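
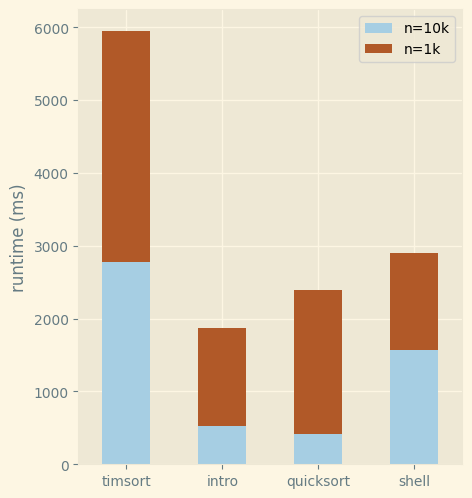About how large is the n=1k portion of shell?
n=1k top ≈ 3000, bottom ≈ 1500; segment ≈ 1500.

≈ 1500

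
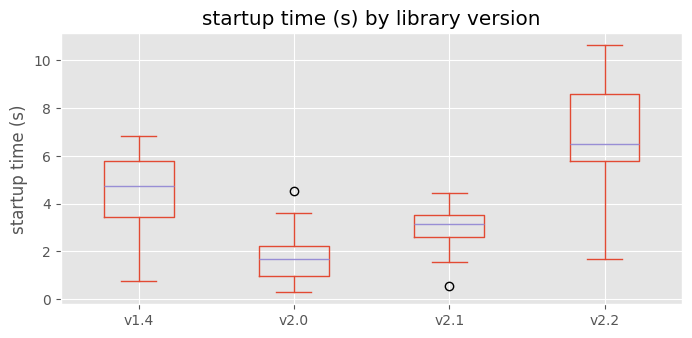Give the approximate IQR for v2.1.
≈ 1.0

Q3 ≈ 3.5, Q1 ≈ 2.5; IQR ≈ 1.0.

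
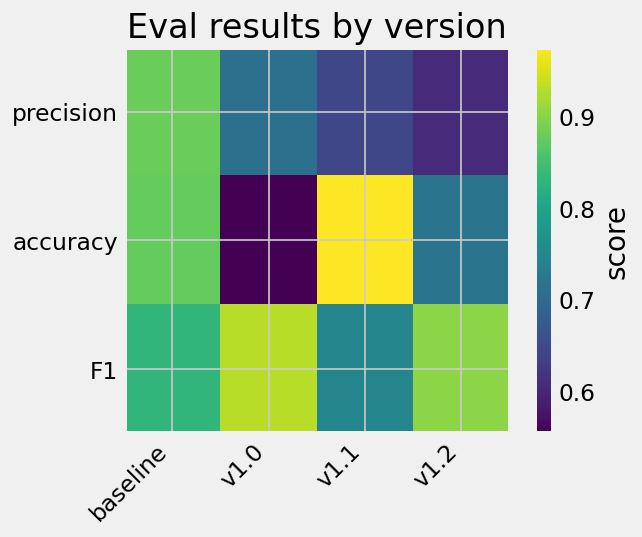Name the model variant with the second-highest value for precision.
Top 3 for precision: baseline ≈ 0.90, v1.0 ≈ 0.70, v1.1 ≈ 0.65.

v1.0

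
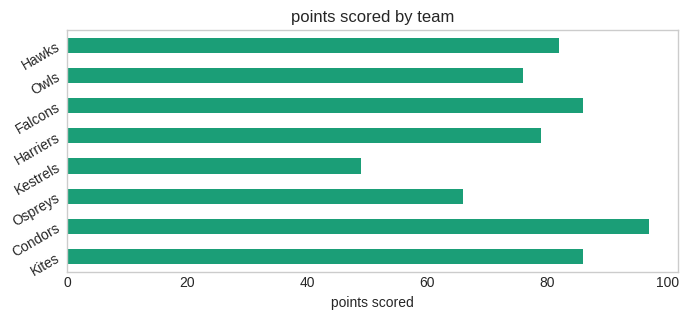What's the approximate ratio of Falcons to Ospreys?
≈ 1.29×

Falcons ≈ 90, Ospreys ≈ 70; 90/70 ≈ 1.29.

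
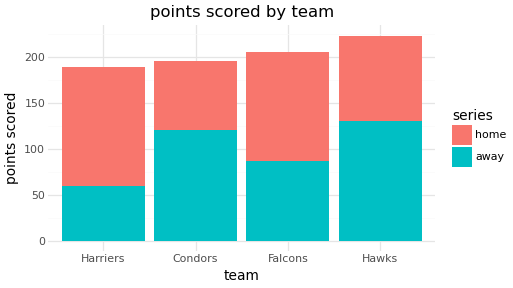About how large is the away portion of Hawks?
≈ 120

away top ≈ 120, bottom ≈ 0; segment ≈ 120.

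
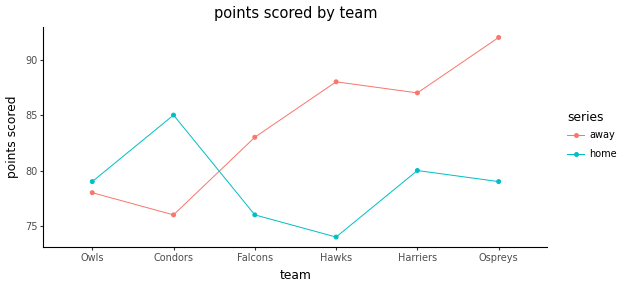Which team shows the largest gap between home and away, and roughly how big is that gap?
Hawks, ≈ 14

Hawks: home ≈ 74, away ≈ 88 → gap ≈ 14. Next-largest (Ospreys) is only ≈ 12.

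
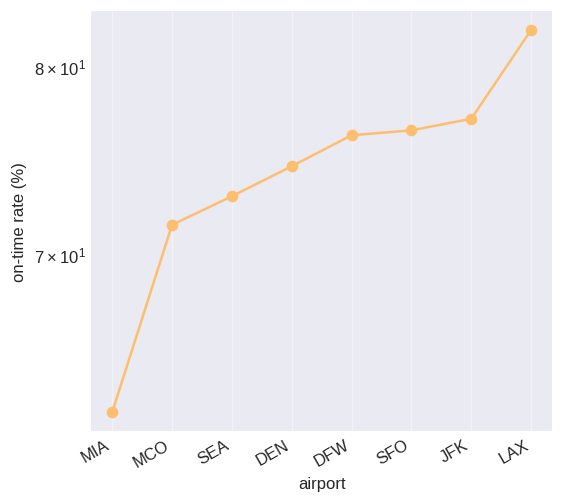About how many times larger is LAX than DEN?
LAX ≈ 82, DEN ≈ 74; 82/74 ≈ 1.11.

≈ 1.11×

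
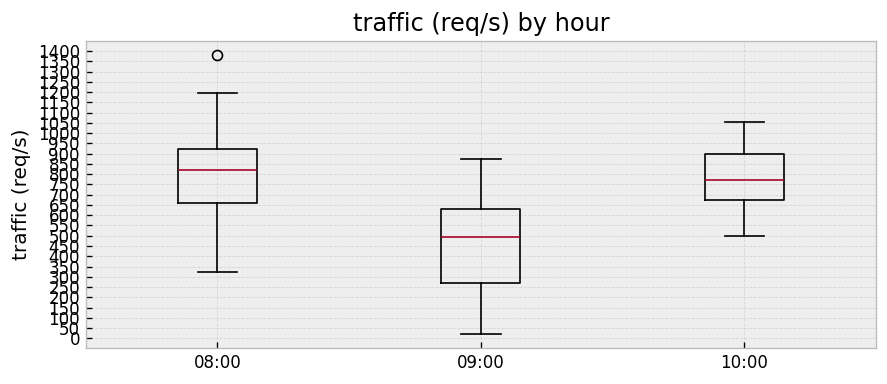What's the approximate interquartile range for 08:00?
Q3 ≈ 900, Q1 ≈ 650; IQR ≈ 250.

≈ 250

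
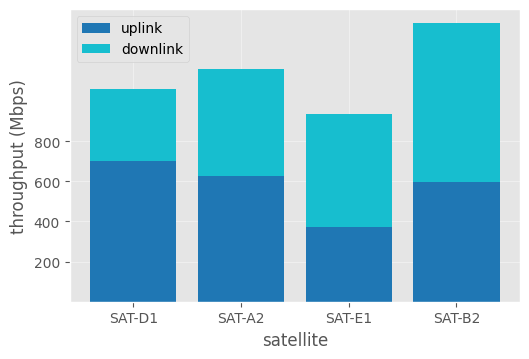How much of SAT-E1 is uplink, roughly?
≈ 400

uplink top ≈ 400, bottom ≈ 0; segment ≈ 400.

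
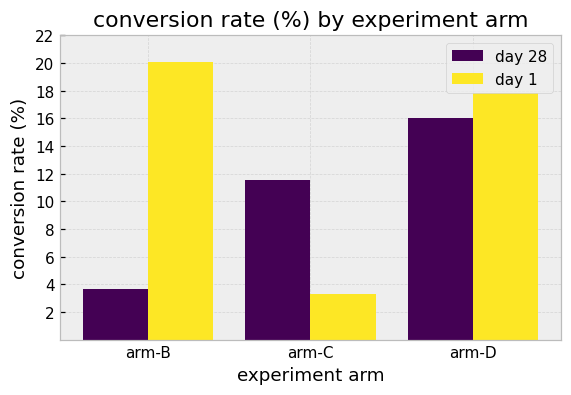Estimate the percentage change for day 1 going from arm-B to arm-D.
≈ -10%

arm-B ≈ 20, arm-D ≈ 18; (18 − 20) / 20 ≈ -10%.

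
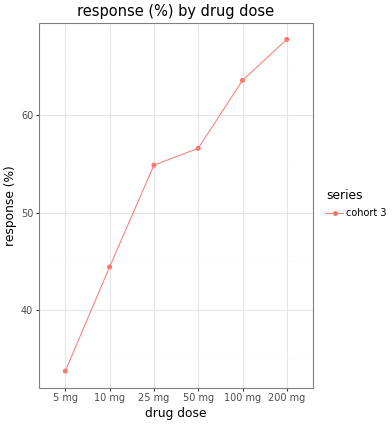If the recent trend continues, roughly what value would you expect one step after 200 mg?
≈ 77.5

Last three: 55, 65, 70 → slope ≈ 7.5/step → next ≈ 77.5.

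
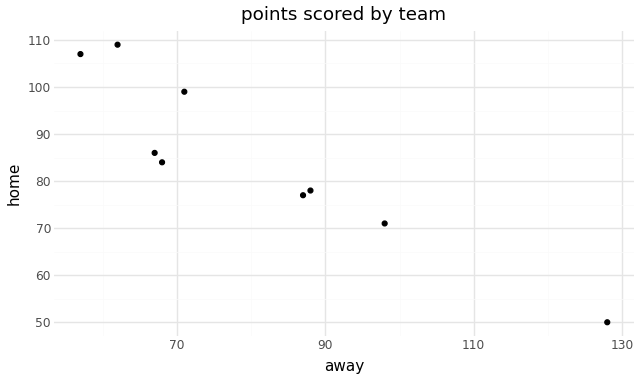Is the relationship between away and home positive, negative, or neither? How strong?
Points are negatively correlated; strong (|r| ≈ 0.9).

negative, strong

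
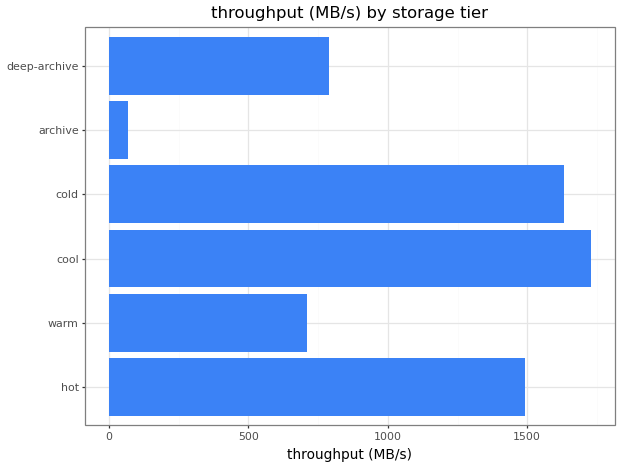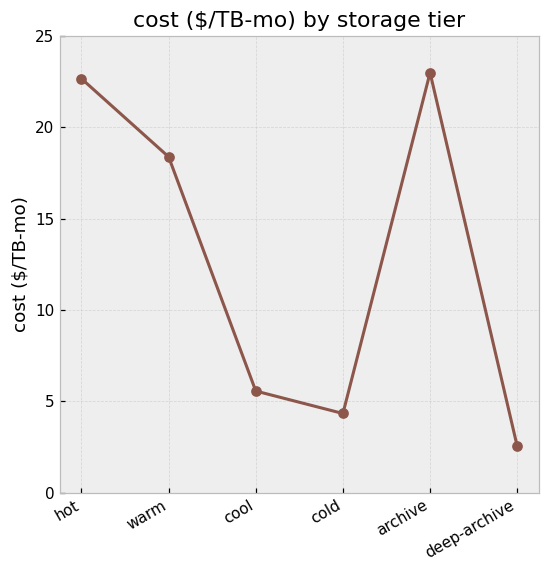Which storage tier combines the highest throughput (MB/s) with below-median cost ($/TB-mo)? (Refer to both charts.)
cool

Chart 2 median cost ($/TB-mo) ≈ 10; below-median storage tiers: cool, cold, deep-archive. Among those, cool has the highest throughput (MB/s) (≈ 1800).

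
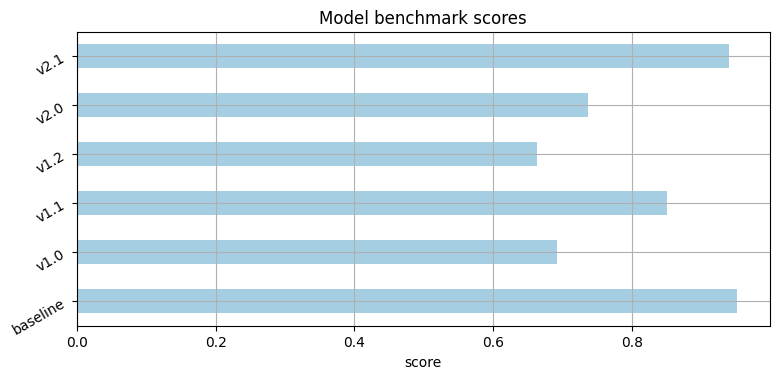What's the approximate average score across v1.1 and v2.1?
≈ 0.9

(0.9 + 0.9) / 2 ≈ 0.9.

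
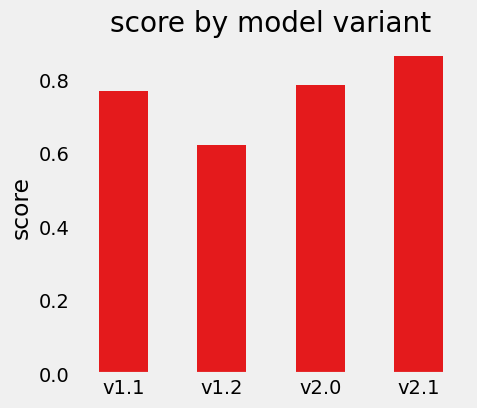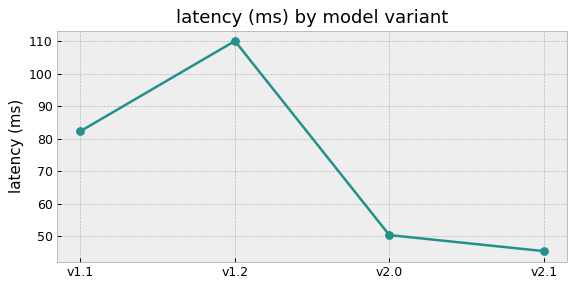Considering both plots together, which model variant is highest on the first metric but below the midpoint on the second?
v2.1

Chart 2 median latency (ms) ≈ 60; below-median model variants: v2.0, v2.1. Among those, v2.1 has the highest score (≈ 0.9).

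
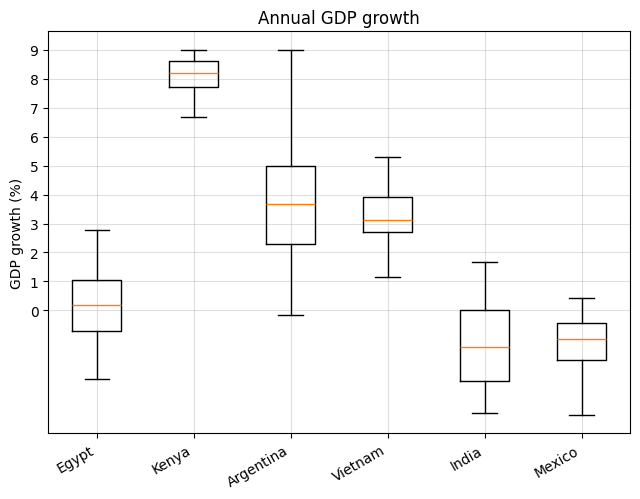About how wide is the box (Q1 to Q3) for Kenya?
≈ 1

Q3 ≈ 9, Q1 ≈ 8; IQR ≈ 1.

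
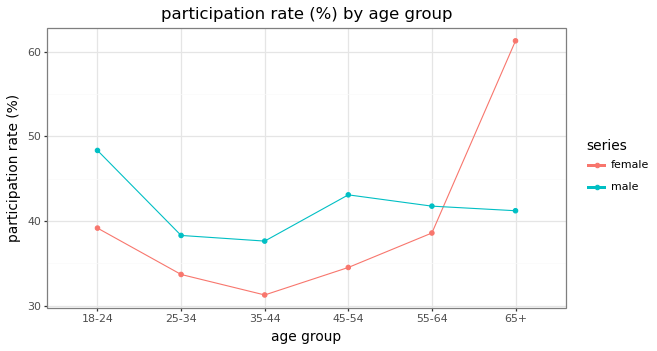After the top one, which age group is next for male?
45-54

Top 3 for male: 18-24 ≈ 50, 45-54 ≈ 45, 55-64 ≈ 40.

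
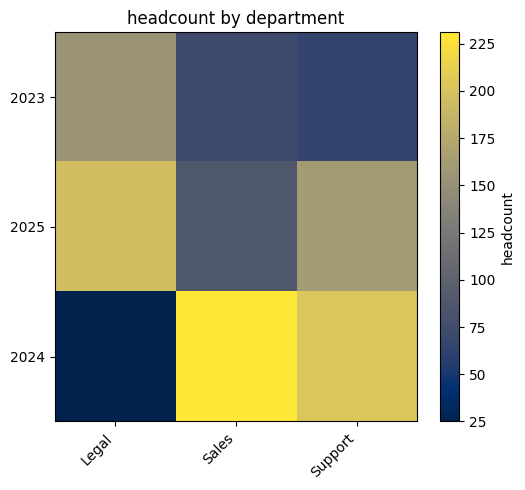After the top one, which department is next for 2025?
Top 3 for 2025: Legal ≈ 200, Support ≈ 160, Sales ≈ 80.

Support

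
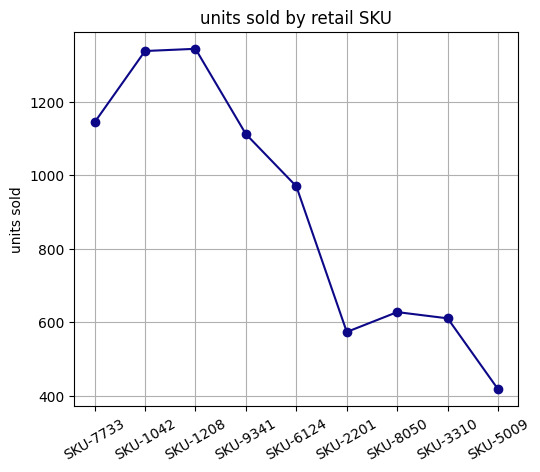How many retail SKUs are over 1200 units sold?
2

Above 1200: SKU-1042, SKU-1208.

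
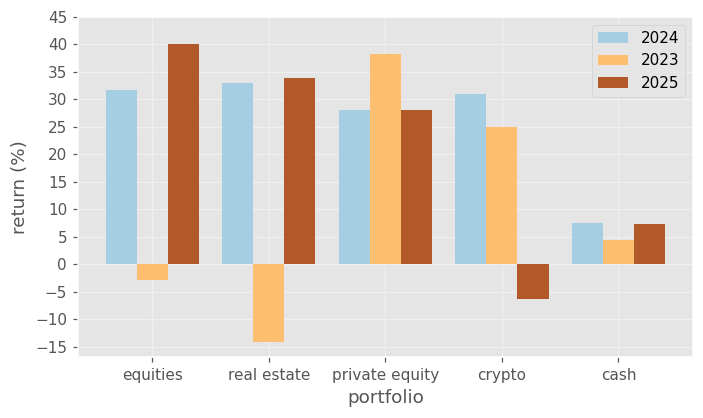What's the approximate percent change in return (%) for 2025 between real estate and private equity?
real estate ≈ 35, private equity ≈ 30; (30 − 35) / 35 ≈ -14.3%.

≈ -14.3%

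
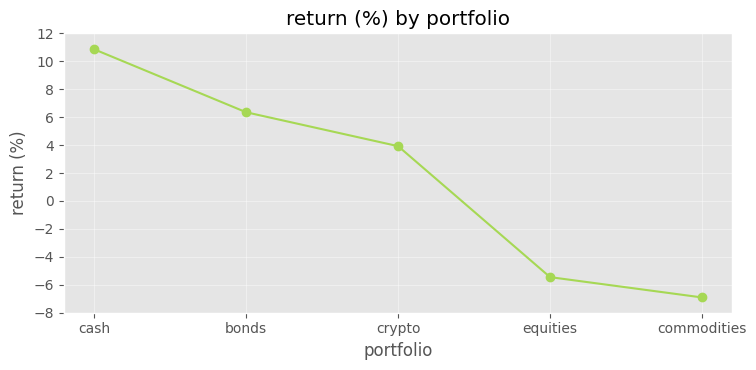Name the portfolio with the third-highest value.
Top 4: cash ≈ 10, bonds ≈ 6, crypto ≈ 4, equities ≈ -6.

crypto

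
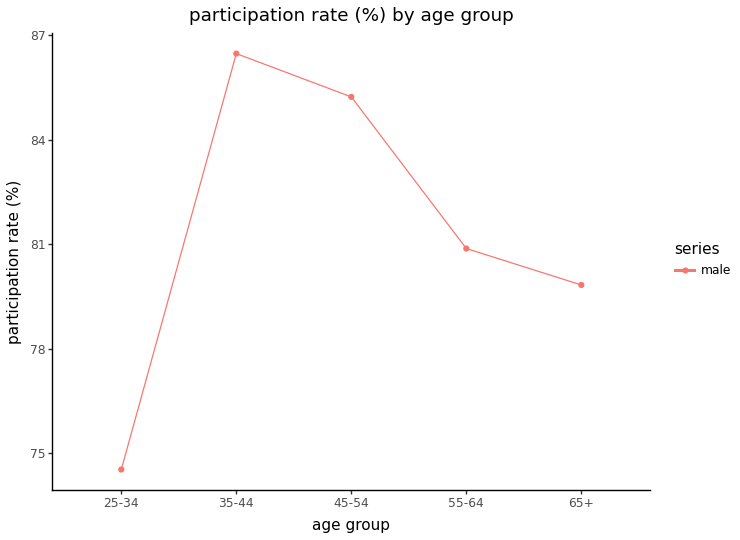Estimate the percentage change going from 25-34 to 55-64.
25-34 ≈ 75, 55-64 ≈ 81; (81 − 75) / 75 ≈ +8%.

≈ +8%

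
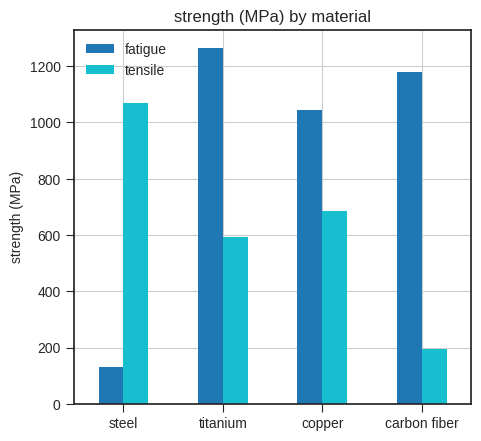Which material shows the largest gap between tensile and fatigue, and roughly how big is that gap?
carbon fiber, ≈ 1000 MPa

carbon fiber: tensile ≈ 200, fatigue ≈ 1200 → gap ≈ 1000. Next-largest (steel) is only ≈ 800.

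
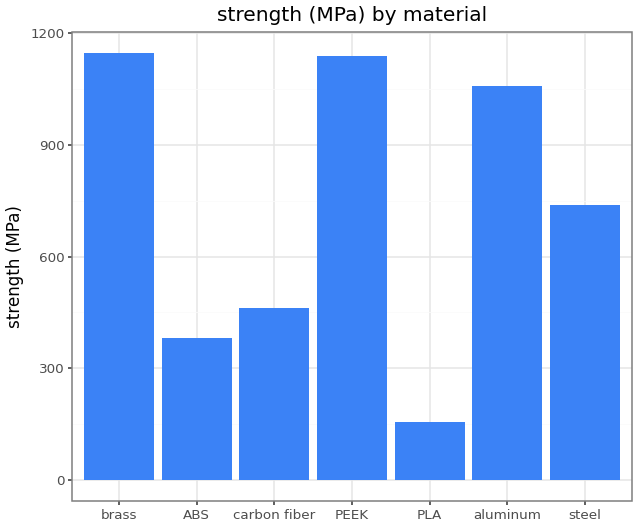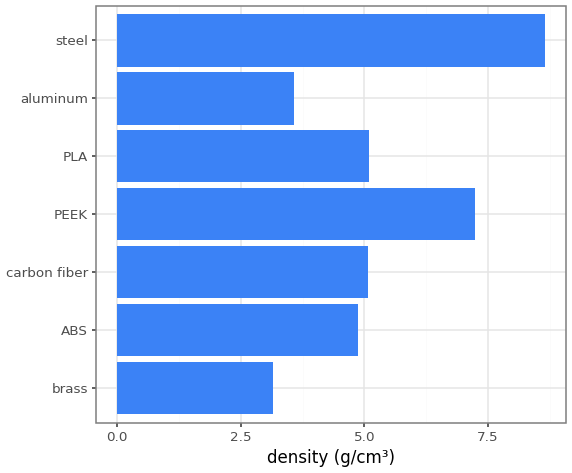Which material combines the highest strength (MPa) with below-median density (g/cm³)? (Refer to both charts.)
Chart 2 median density (g/cm³) ≈ 5; below-median materials: brass, ABS, aluminum. Among those, brass has the highest strength (MPa) (≈ 1200).

brass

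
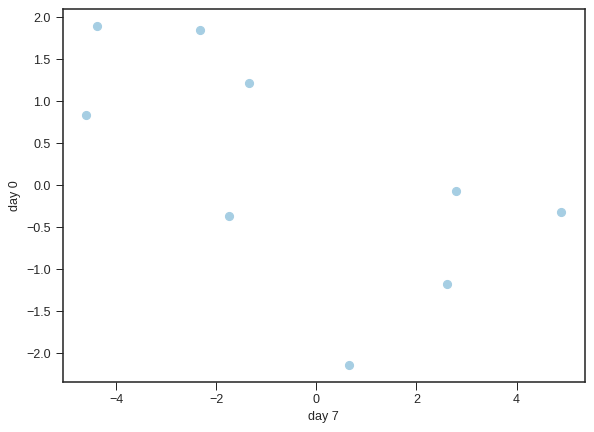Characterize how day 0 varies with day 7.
Points are negatively correlated; moderate (|r| ≈ 0.6).

negative, moderate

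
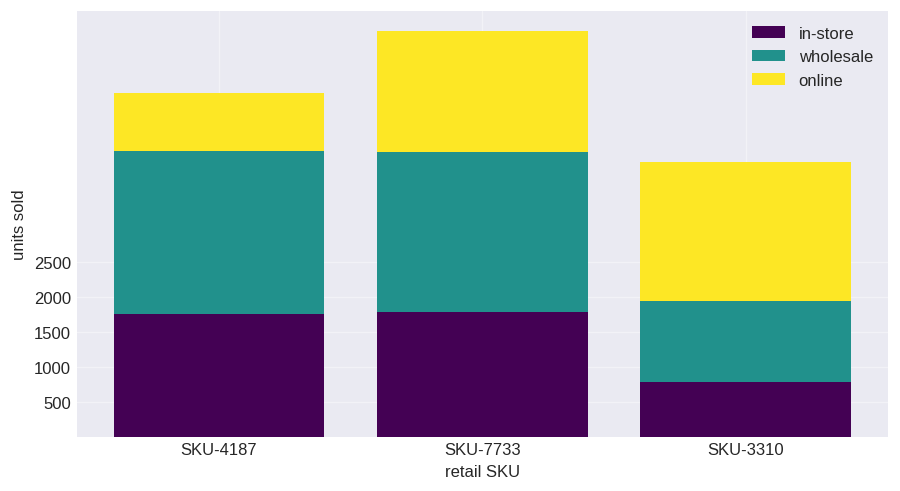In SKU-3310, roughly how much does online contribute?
online top ≈ 4000, bottom ≈ 2000; segment ≈ 2000.

≈ 2000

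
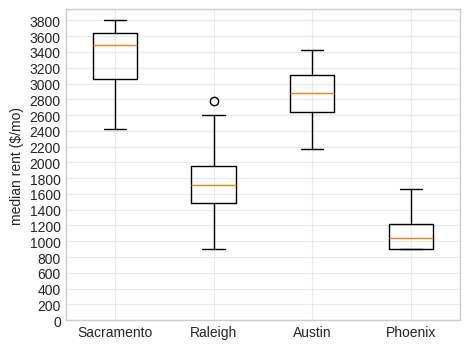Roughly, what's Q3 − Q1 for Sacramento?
Q3 ≈ 3600, Q1 ≈ 3000; IQR ≈ 600.

≈ 600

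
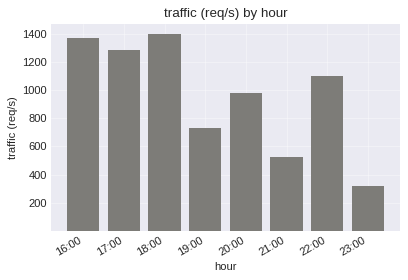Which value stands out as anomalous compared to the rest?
23:00 ≈ 400; the rest sit between ≈ 600 and ≈ 1400.

23:00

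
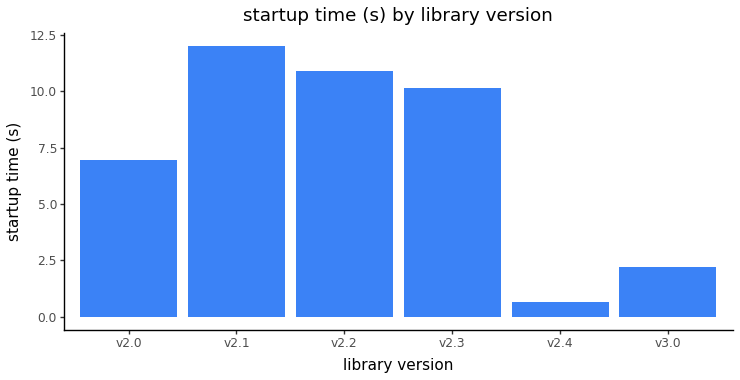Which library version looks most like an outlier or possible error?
v2.4

v2.4 ≈ 1; the rest sit between ≈ 2 and ≈ 12.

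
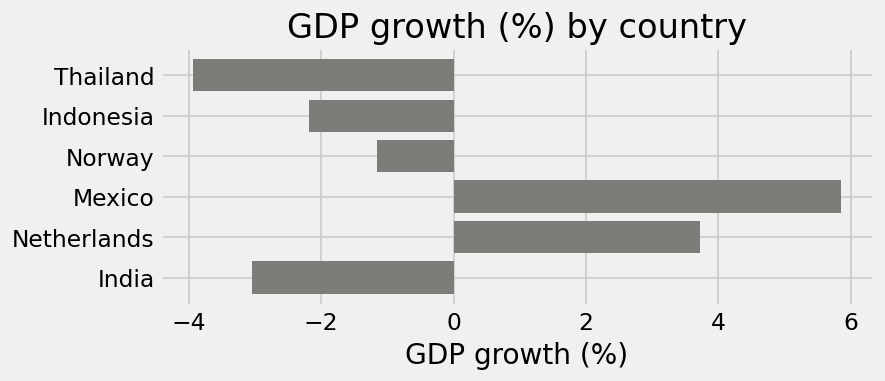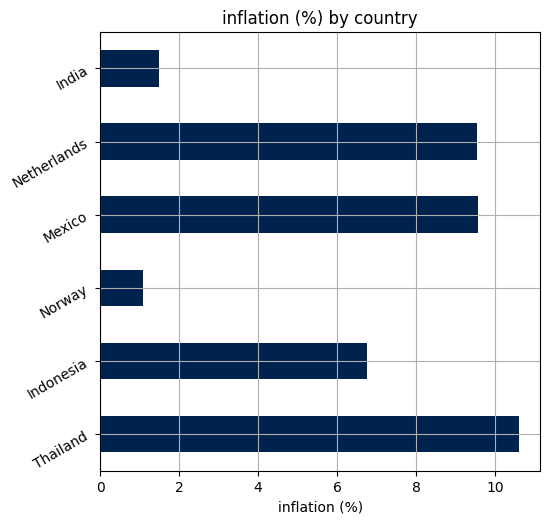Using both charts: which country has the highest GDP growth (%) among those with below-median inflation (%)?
Norway

Chart 2 median inflation (%) ≈ 8; below-median countries: Indonesia, Norway, India. Among those, Norway has the highest GDP growth (%) (≈ -1).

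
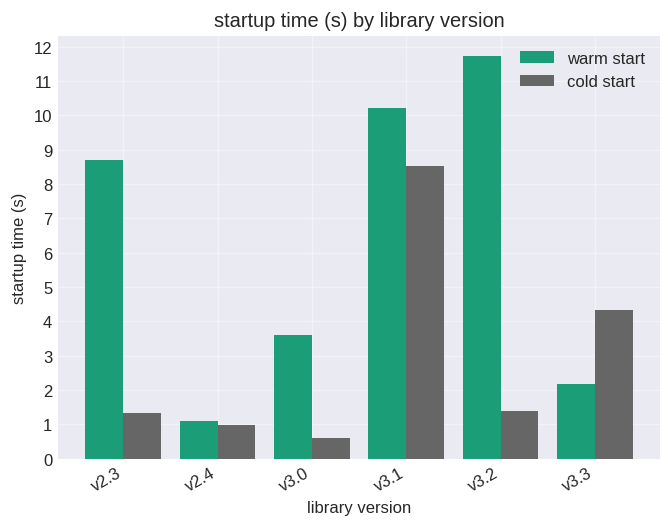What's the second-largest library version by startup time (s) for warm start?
Top 3 for warm start: v3.2 ≈ 12, v3.1 ≈ 10, v2.3 ≈ 9.

v3.1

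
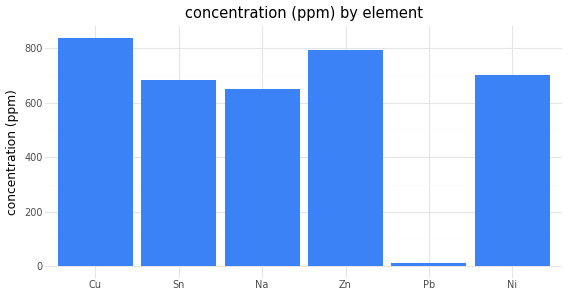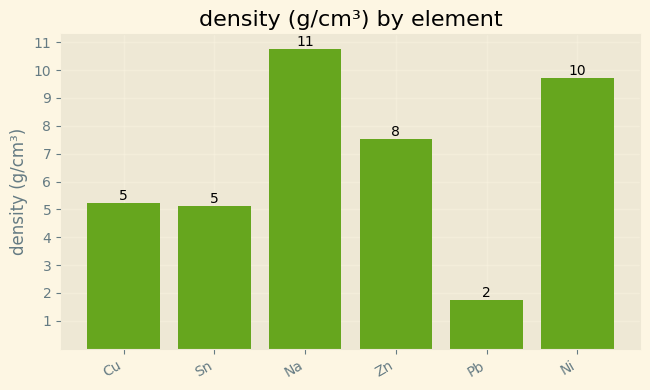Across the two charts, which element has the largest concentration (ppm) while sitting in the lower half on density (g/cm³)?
Chart 2 median density (g/cm³) ≈ 6; below-median elements: Cu, Sn, Pb. Among those, Cu has the highest concentration (ppm) (≈ 800).

Cu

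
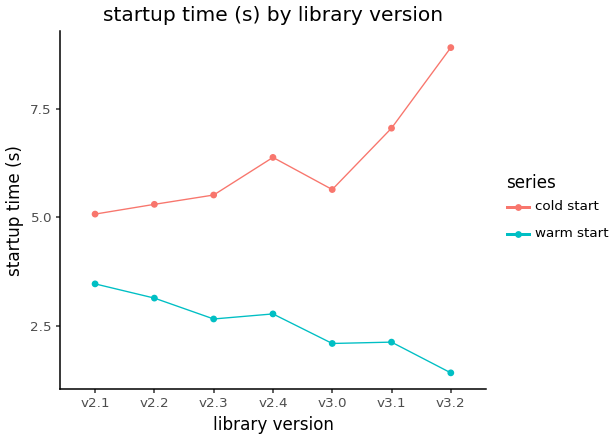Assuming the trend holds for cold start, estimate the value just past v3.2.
Last three: 6, 7, 9 → slope ≈ 1.5/step → next ≈ 10.5.

≈ 10.5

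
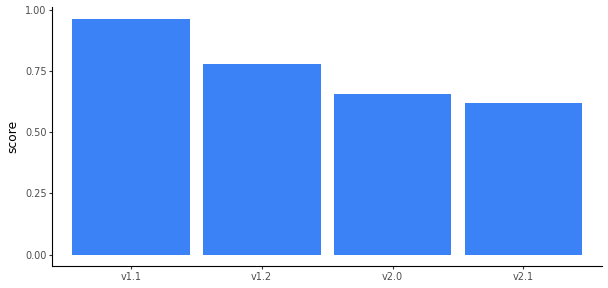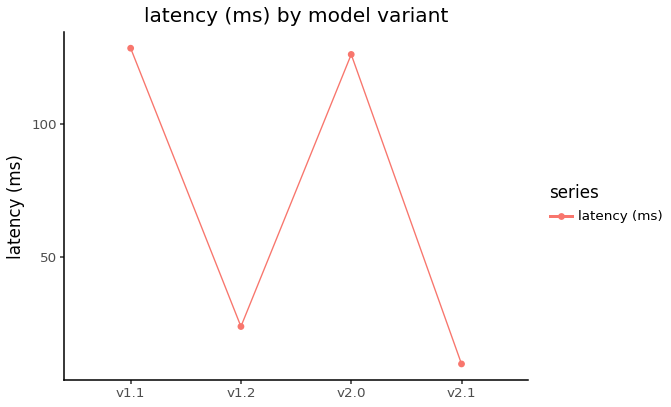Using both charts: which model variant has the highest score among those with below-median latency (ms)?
v1.2

Chart 2 median latency (ms) ≈ 80; below-median model variants: v1.2, v2.1. Among those, v1.2 has the highest score (≈ 0.8).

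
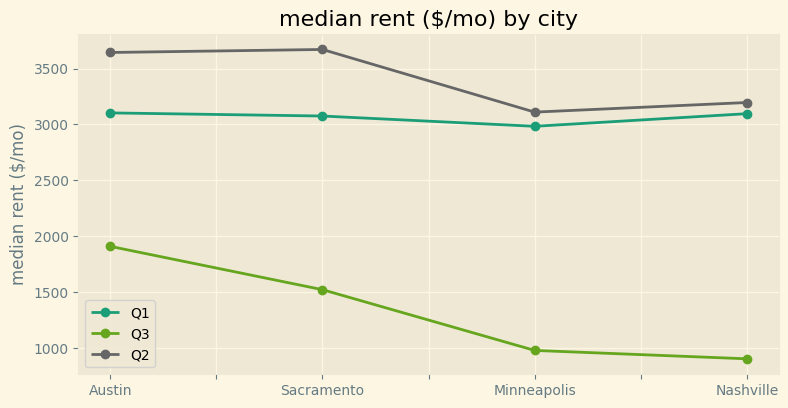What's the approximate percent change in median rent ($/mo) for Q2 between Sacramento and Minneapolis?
≈ -14.3%

Sacramento ≈ 3500, Minneapolis ≈ 3000; (3000 − 3500) / 3500 ≈ -14.3%.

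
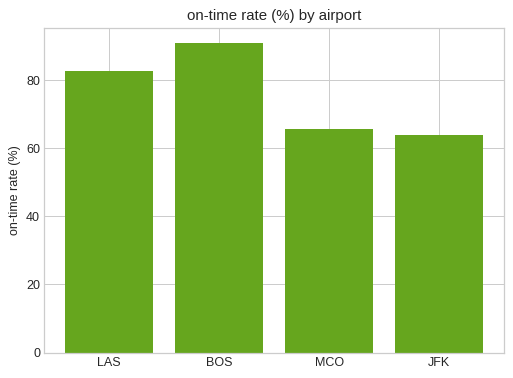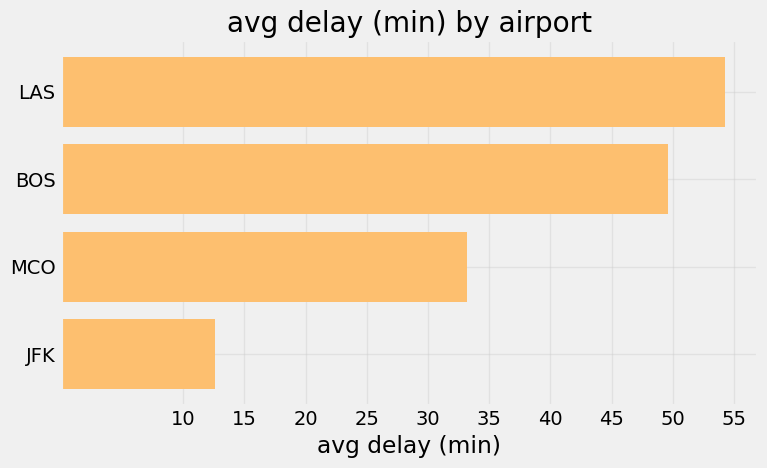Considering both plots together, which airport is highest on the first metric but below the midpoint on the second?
Chart 2 median avg delay (min) ≈ 40; below-median airports: MCO, JFK. Among those, MCO has the highest on-time rate (%) (≈ 70).

MCO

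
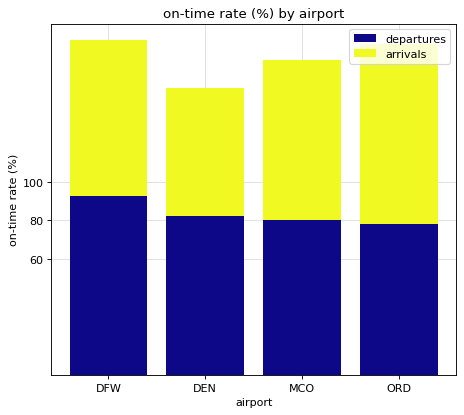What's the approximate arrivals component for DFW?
arrivals top ≈ 180, bottom ≈ 100; segment ≈ 80.

≈ 80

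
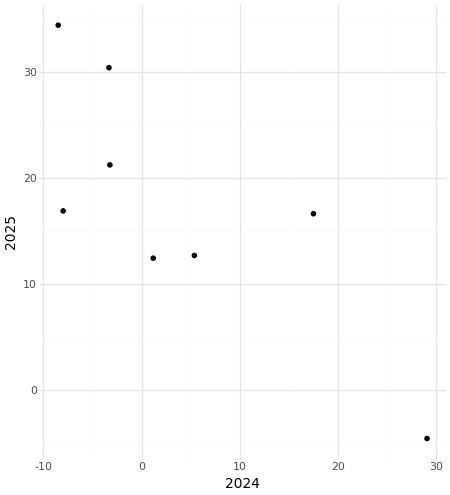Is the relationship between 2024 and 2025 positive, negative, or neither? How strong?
Points are negatively correlated; strong (|r| ≈ 0.8).

negative, strong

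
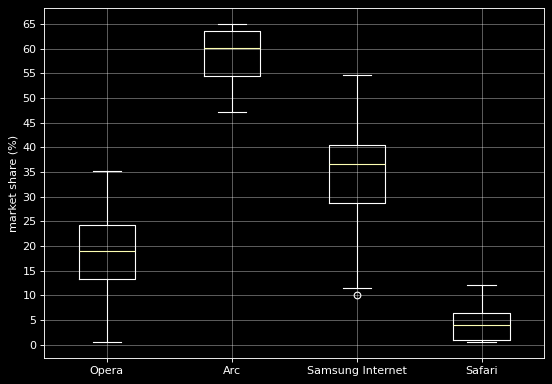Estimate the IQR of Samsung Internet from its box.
≈ 10

Q3 ≈ 40, Q1 ≈ 30; IQR ≈ 10.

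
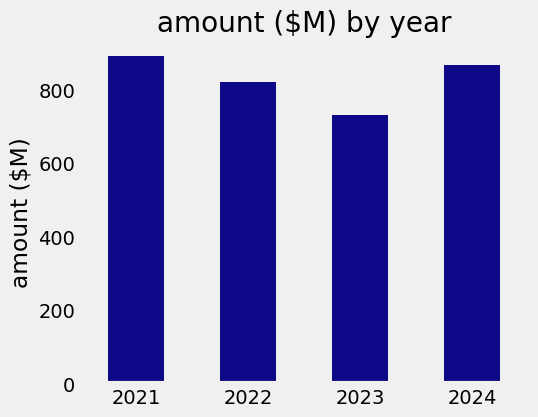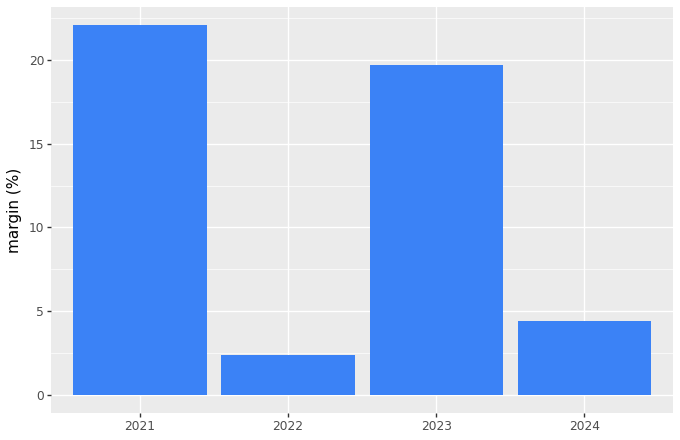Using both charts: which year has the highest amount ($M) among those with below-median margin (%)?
Chart 2 median margin (%) ≈ 10; below-median years: 2022, 2024. Among those, 2024 has the highest amount ($M) (≈ 900).

2024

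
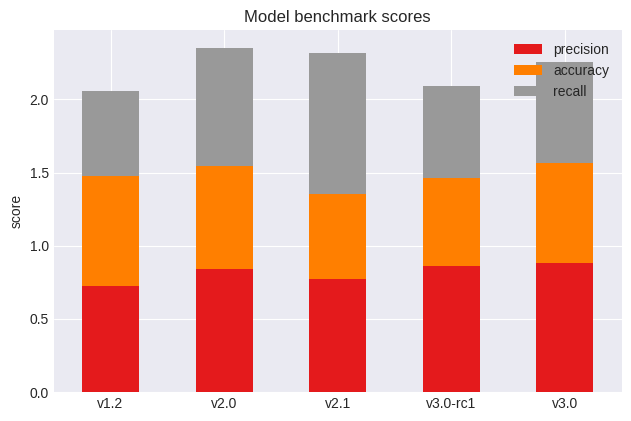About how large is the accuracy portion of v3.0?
≈ 0.8

accuracy top ≈ 1.6, bottom ≈ 0.8; segment ≈ 0.8.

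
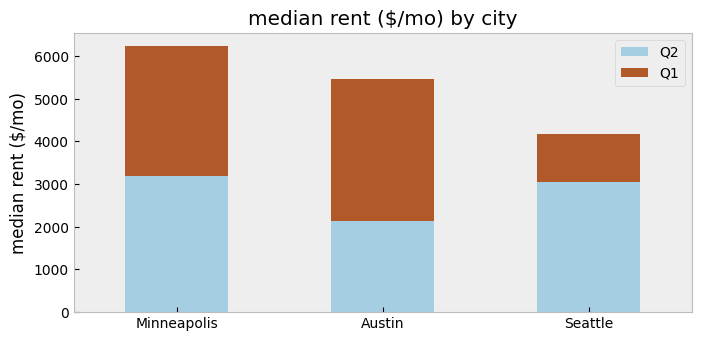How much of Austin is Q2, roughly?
≈ 2000

Q2 top ≈ 2000, bottom ≈ 0; segment ≈ 2000.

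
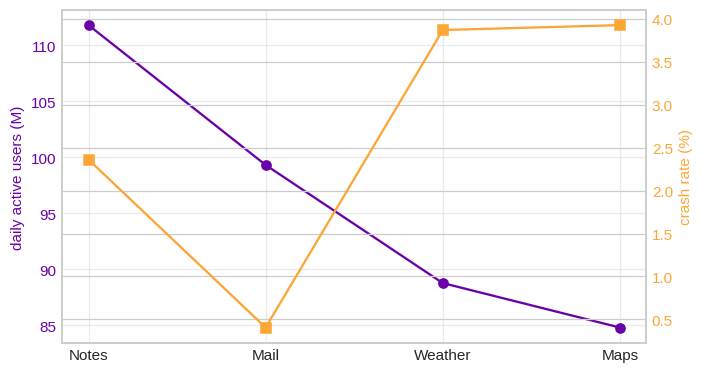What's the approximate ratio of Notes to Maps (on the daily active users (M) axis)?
≈ 1.29×

Notes ≈ 110, Maps ≈ 85; 110/85 ≈ 1.29.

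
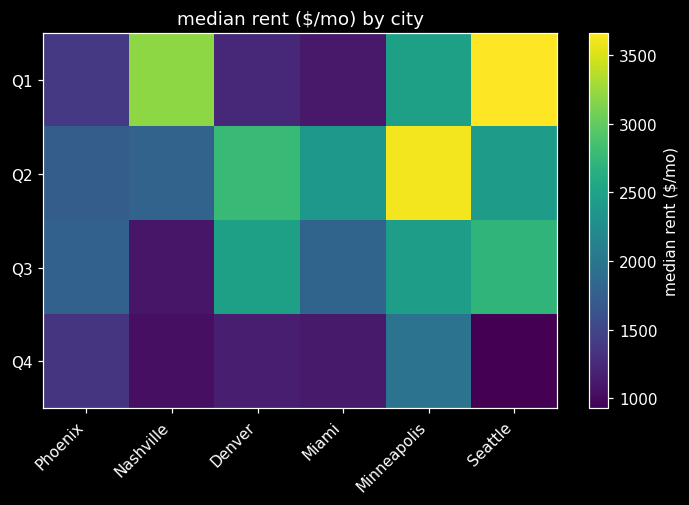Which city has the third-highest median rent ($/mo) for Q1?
Minneapolis

Top 4 for Q1: Seattle ≈ 3500, Nashville ≈ 3000, Minneapolis ≈ 2500, Phoenix ≈ 1500.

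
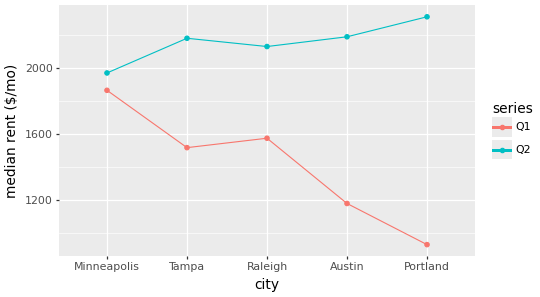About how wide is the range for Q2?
≈ 400

Max Portland ≈ 2400, min Minneapolis ≈ 2000; range ≈ 400.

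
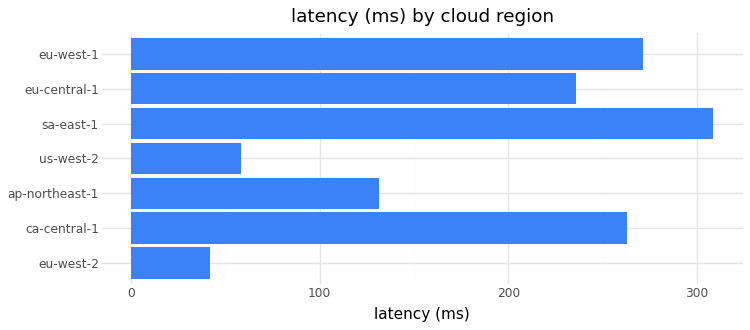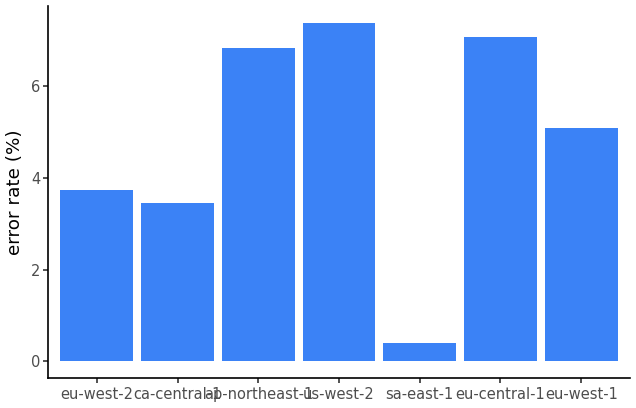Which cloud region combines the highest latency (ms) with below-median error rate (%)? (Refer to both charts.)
sa-east-1

Chart 2 median error rate (%) ≈ 5; below-median cloud regions: eu-west-2, ca-central-1, sa-east-1. Among those, sa-east-1 has the highest latency (ms) (≈ 300).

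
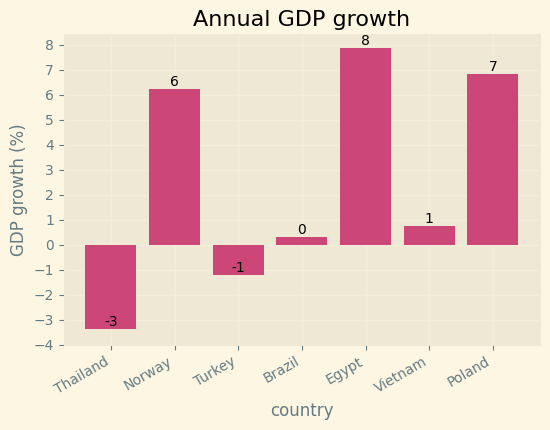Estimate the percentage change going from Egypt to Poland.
≈ -12.5%

Egypt ≈ 8, Poland ≈ 7; (7 − 8) / 8 ≈ -12.5%.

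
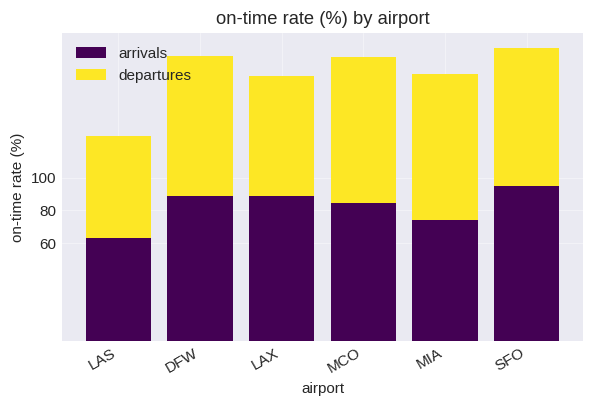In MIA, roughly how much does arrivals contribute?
arrivals top ≈ 80, bottom ≈ 0; segment ≈ 80.

≈ 80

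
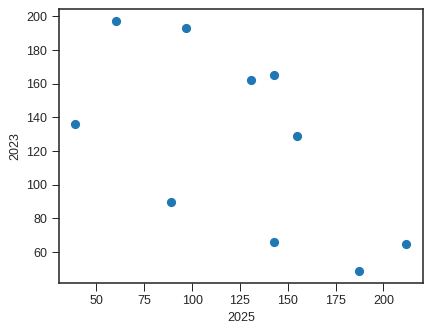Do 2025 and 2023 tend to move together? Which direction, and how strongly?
negative, moderate

Points are negatively correlated; moderate (|r| ≈ 0.6).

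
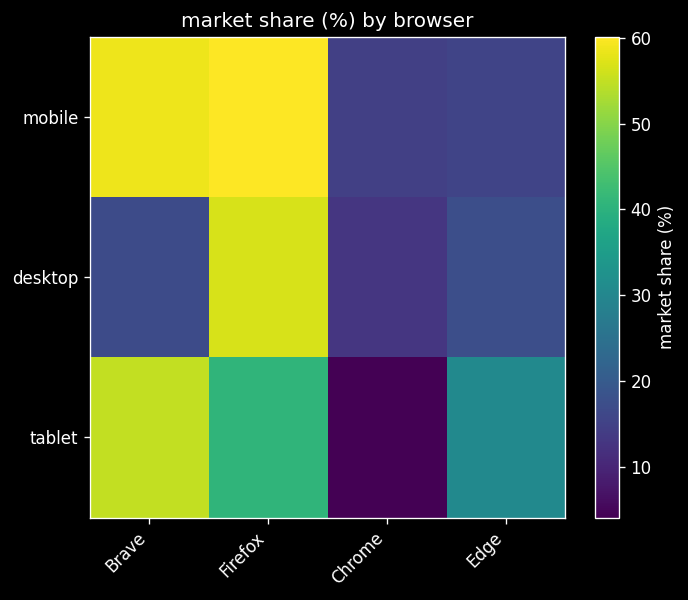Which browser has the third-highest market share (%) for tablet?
Top 4 for tablet: Brave ≈ 55, Firefox ≈ 40, Edge ≈ 30, Chrome ≈ 5.

Edge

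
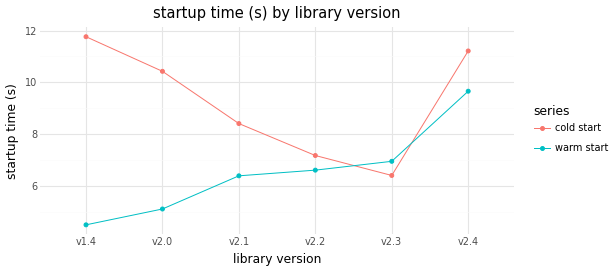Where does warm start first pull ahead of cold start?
v2.2: warm start ≈ 7 vs cold start ≈ 7 (not yet); v2.3: warm start ≈ 7 vs cold start ≈ 6 (first crossover).

v2.3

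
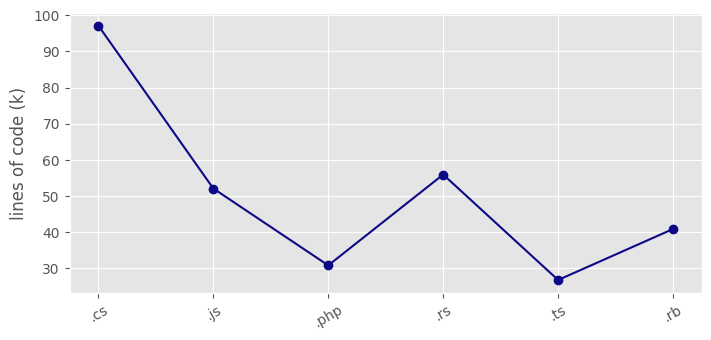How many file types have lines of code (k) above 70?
Above 70: .cs.

1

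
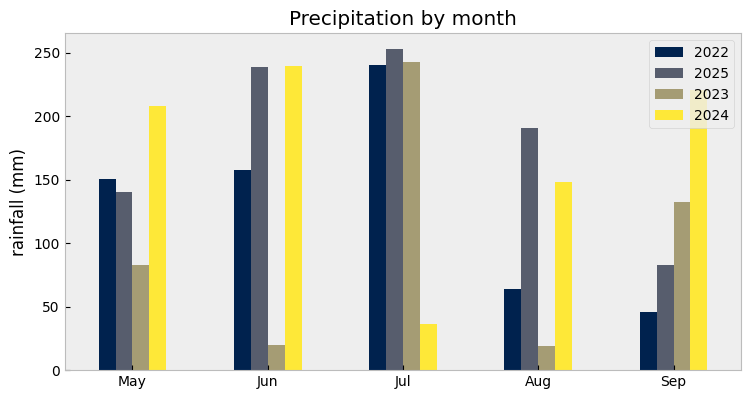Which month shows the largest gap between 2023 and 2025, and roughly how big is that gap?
Jun, ≈ 225 mm

Jun: 2023 ≈ 25, 2025 ≈ 250 → gap ≈ 225. Next-largest (Aug) is only ≈ 175.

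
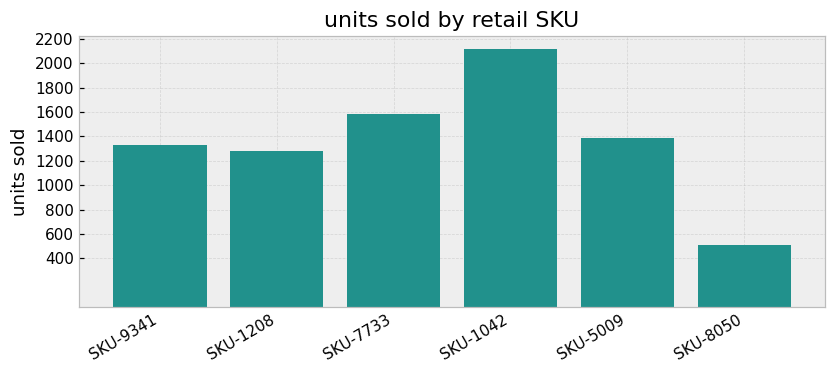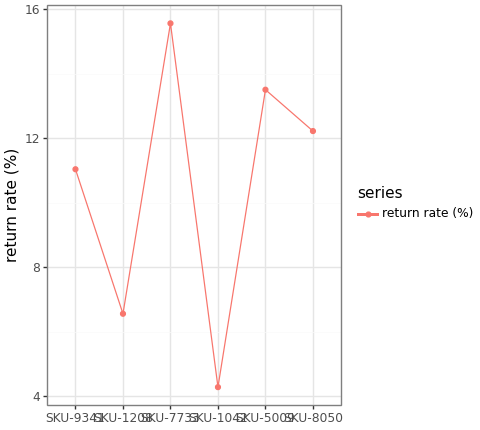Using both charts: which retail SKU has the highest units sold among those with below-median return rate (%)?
Chart 2 median return rate (%) ≈ 12; below-median retail SKUs: SKU-9341, SKU-1208, SKU-1042. Among those, SKU-1042 has the highest units sold (≈ 2200).

SKU-1042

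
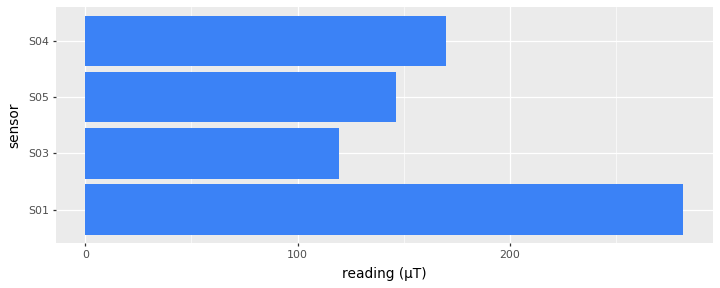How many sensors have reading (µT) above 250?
1

Above 250: S01.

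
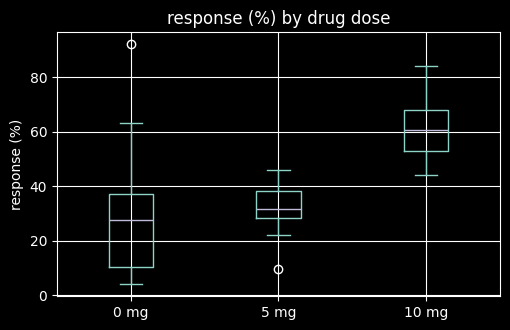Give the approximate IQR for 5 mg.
≈ 10

Q3 ≈ 40, Q1 ≈ 30; IQR ≈ 10.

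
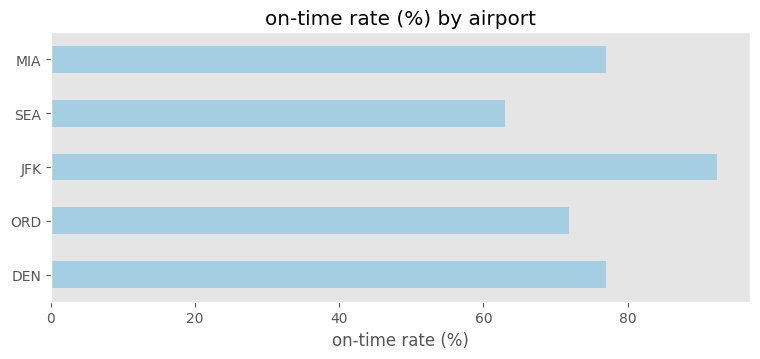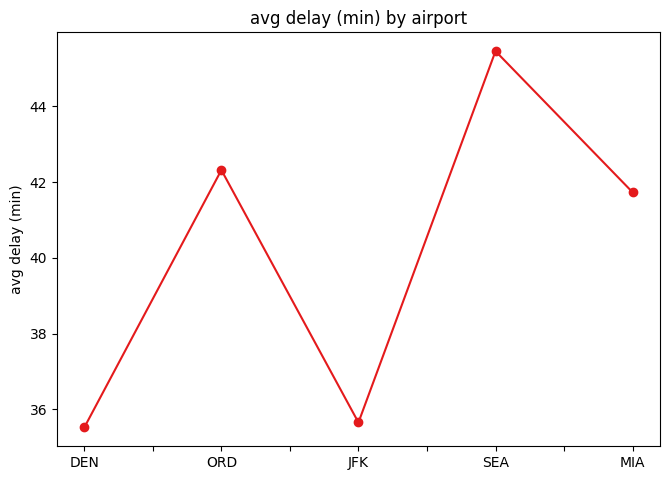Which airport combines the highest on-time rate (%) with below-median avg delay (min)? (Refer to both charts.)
JFK

Chart 2 median avg delay (min) ≈ 40; below-median airports: DEN, JFK. Among those, JFK has the highest on-time rate (%) (≈ 90).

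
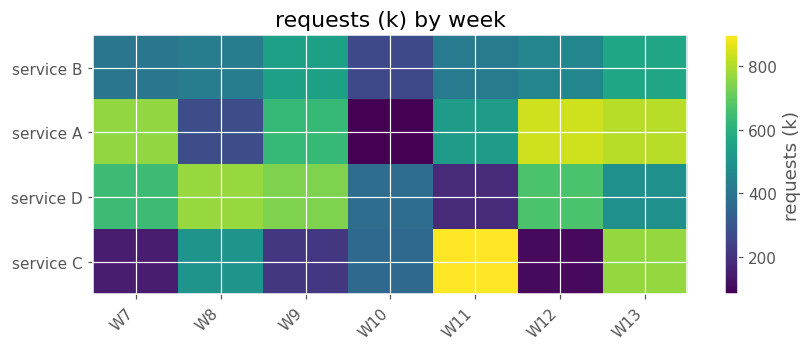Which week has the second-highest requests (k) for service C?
W13

Top 3 for service C: W11 ≈ 900, W13 ≈ 800, W8 ≈ 500.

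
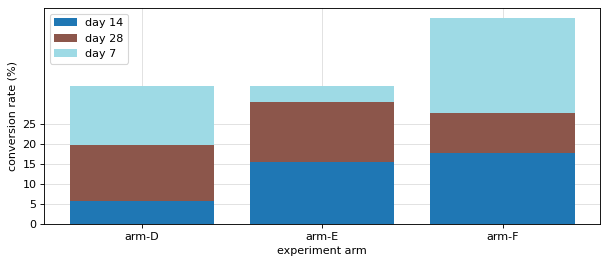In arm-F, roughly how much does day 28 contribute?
≈ 10

day 28 top ≈ 30, bottom ≈ 20; segment ≈ 10.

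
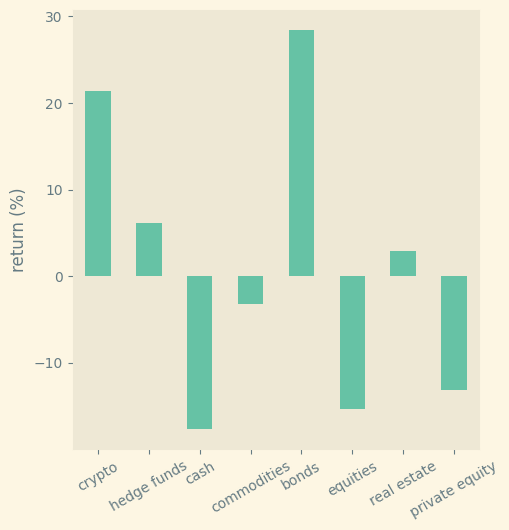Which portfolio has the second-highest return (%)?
Top 3: bonds ≈ 30, crypto ≈ 20, hedge funds ≈ 5.

crypto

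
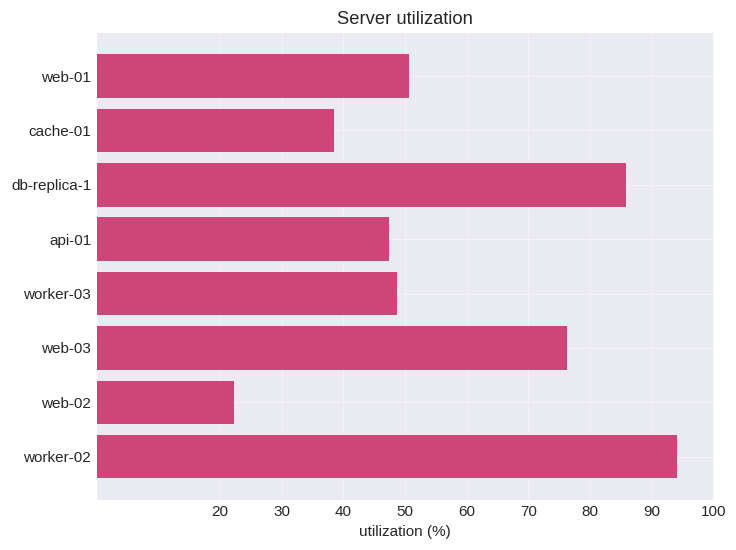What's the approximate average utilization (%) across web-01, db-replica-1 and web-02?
(50 + 90 + 20) / 3 ≈ 53.

≈ 53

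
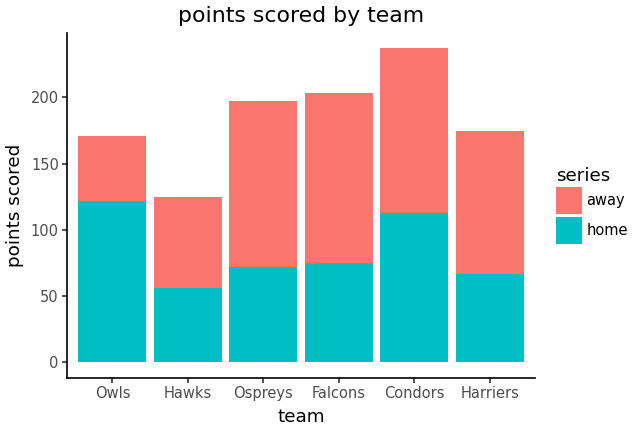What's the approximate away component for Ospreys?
away top ≈ 200, bottom ≈ 80; segment ≈ 120.

≈ 120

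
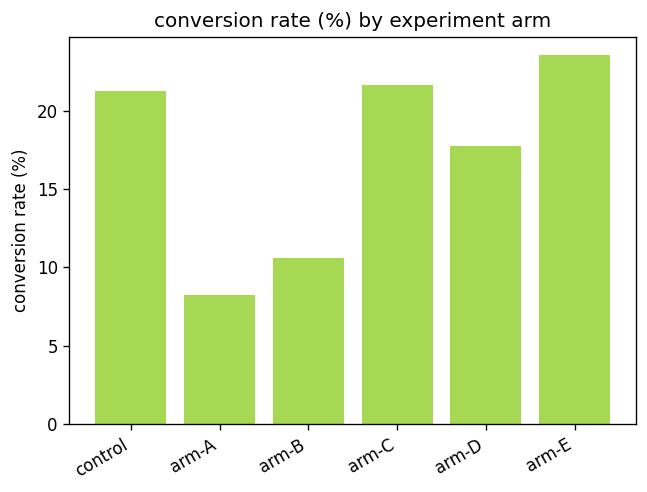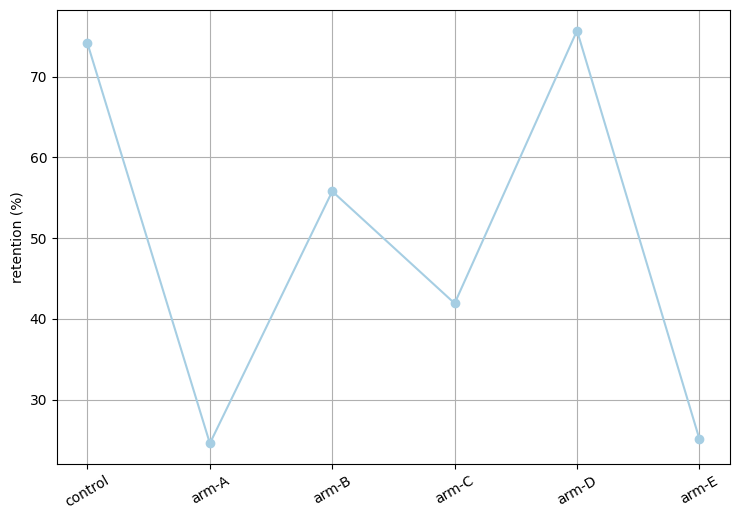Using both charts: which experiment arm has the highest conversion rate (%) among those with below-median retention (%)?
Chart 2 median retention (%) ≈ 50; below-median experiment arms: arm-A, arm-C, arm-E. Among those, arm-E has the highest conversion rate (%) (≈ 25).

arm-E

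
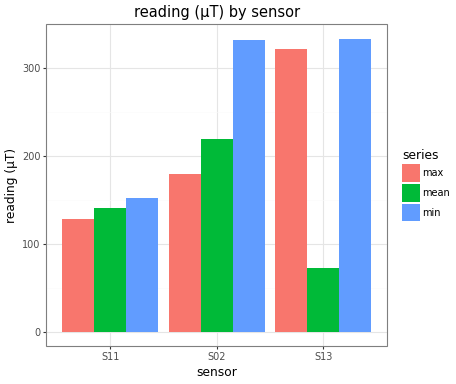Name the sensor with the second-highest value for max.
Top 3 for max: S13 ≈ 300, S02 ≈ 200, S11 ≈ 150.

S02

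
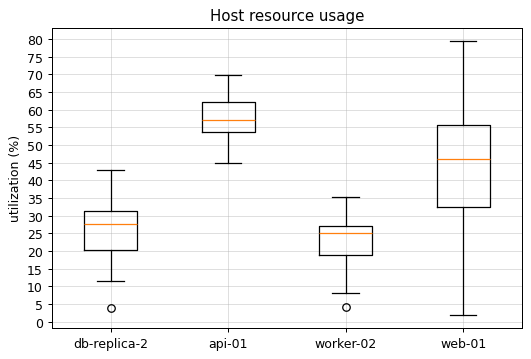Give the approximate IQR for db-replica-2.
≈ 10

Q3 ≈ 30, Q1 ≈ 20; IQR ≈ 10.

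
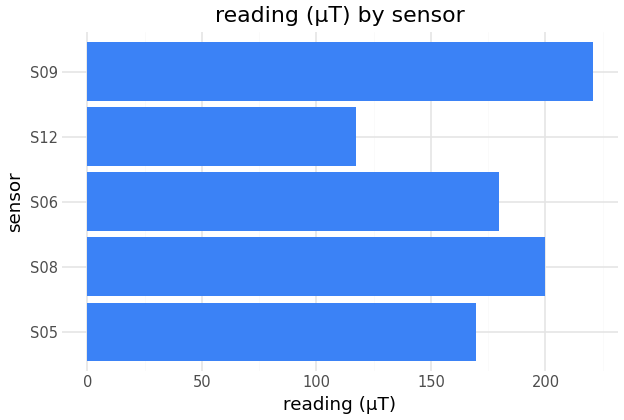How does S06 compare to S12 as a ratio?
≈ 1.5×

S06 ≈ 180, S12 ≈ 120; 180/120 ≈ 1.5.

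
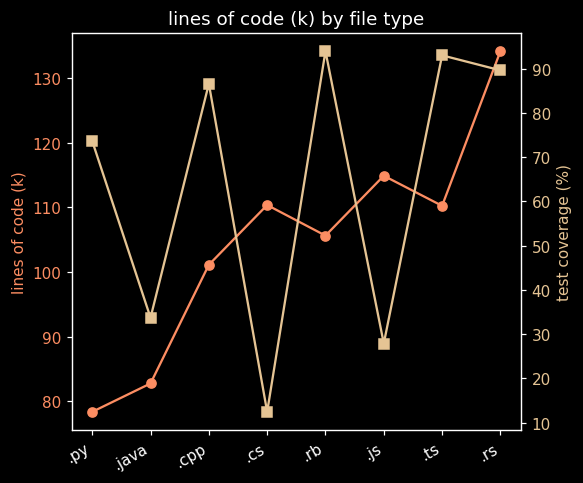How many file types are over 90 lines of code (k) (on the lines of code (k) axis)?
Above 90: .cpp, .cs, .rb, .js, .ts, .rs.

6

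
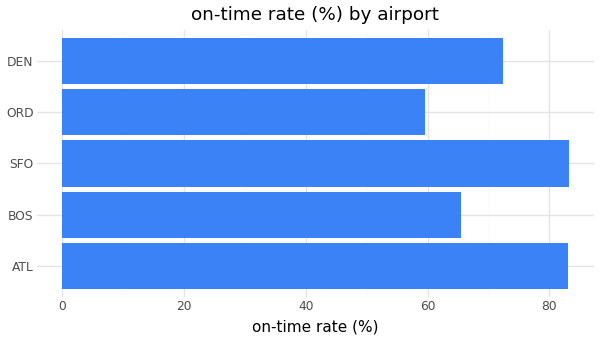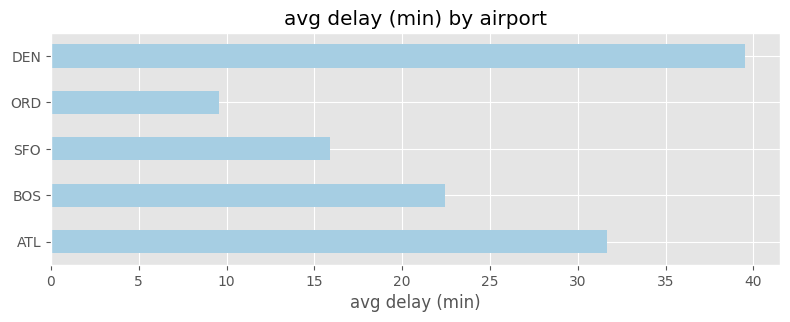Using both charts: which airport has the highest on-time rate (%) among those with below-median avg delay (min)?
SFO

Chart 2 median avg delay (min) ≈ 20; below-median airports: SFO, ORD. Among those, SFO has the highest on-time rate (%) (≈ 80).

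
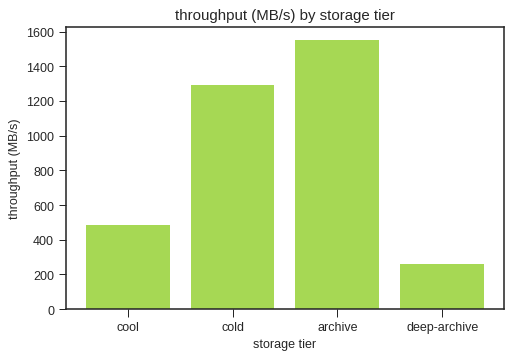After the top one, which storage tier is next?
Top 3: archive ≈ 1600, cold ≈ 1200, cool ≈ 400.

cold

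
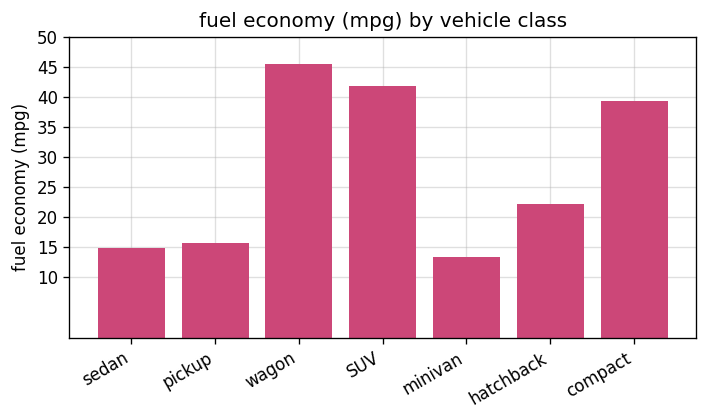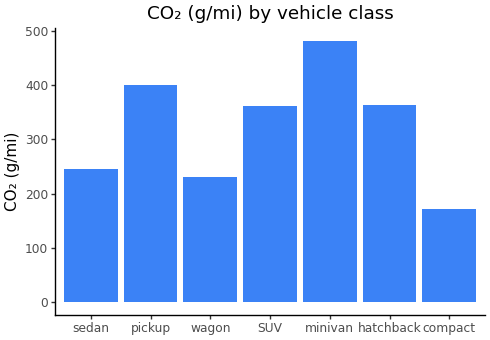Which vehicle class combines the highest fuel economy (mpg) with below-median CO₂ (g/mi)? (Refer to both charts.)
wagon

Chart 2 median CO₂ (g/mi) ≈ 350; below-median vehicle classes: sedan, wagon, compact. Among those, wagon has the highest fuel economy (mpg) (≈ 45).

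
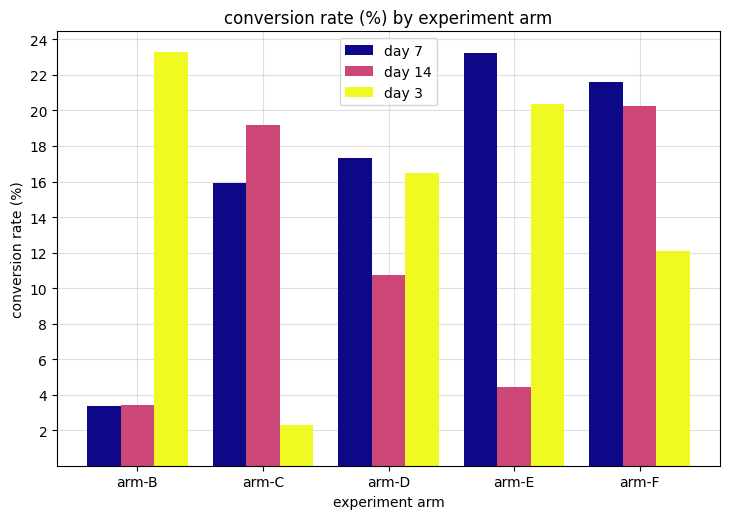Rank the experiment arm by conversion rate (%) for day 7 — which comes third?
Top 4 for day 7: arm-E ≈ 24, arm-F ≈ 22, arm-D ≈ 18, arm-C ≈ 16.

arm-D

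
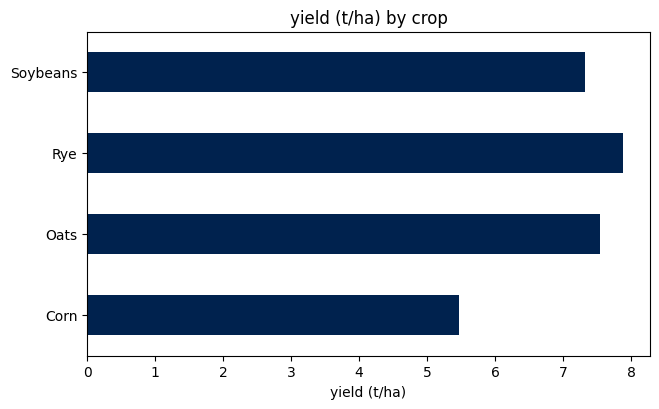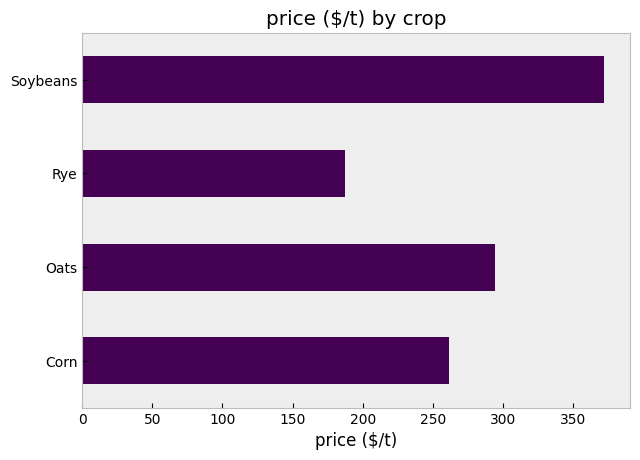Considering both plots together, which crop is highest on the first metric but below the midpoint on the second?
Chart 2 median price ($/t) ≈ 300; below-median crops: Corn, Rye. Among those, Rye has the highest yield (t/ha) (≈ 8).

Rye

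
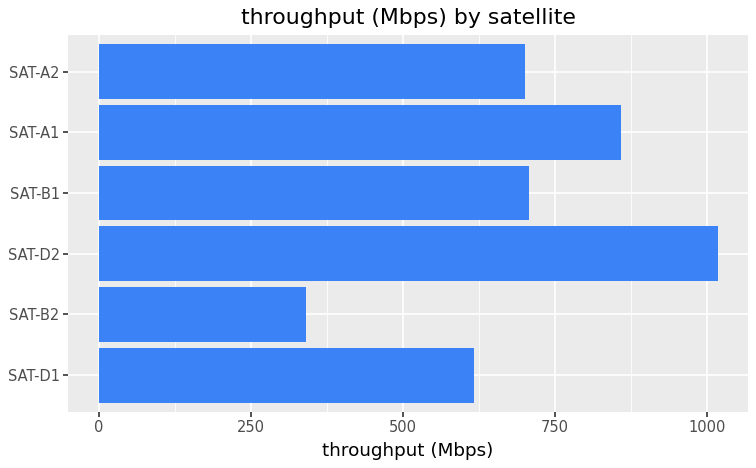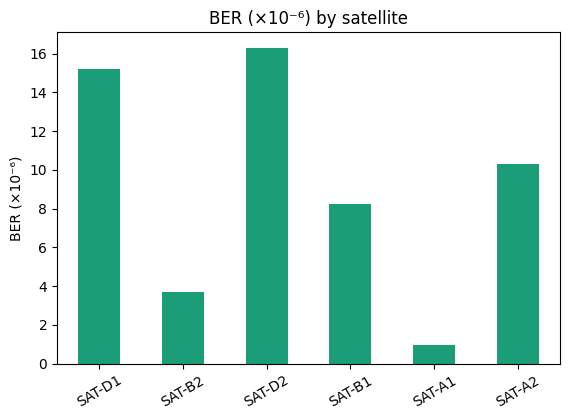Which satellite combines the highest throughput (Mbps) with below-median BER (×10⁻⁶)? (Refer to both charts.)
SAT-A1

Chart 2 median BER (×10⁻⁶) ≈ 10; below-median satellites: SAT-B2, SAT-B1, SAT-A1. Among those, SAT-A1 has the highest throughput (Mbps) (≈ 900).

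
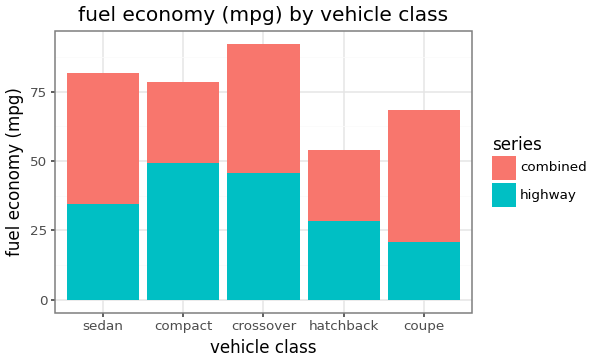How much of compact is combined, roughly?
combined top ≈ 80, bottom ≈ 50; segment ≈ 30.

≈ 30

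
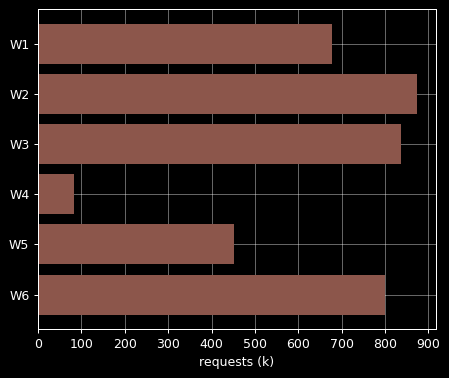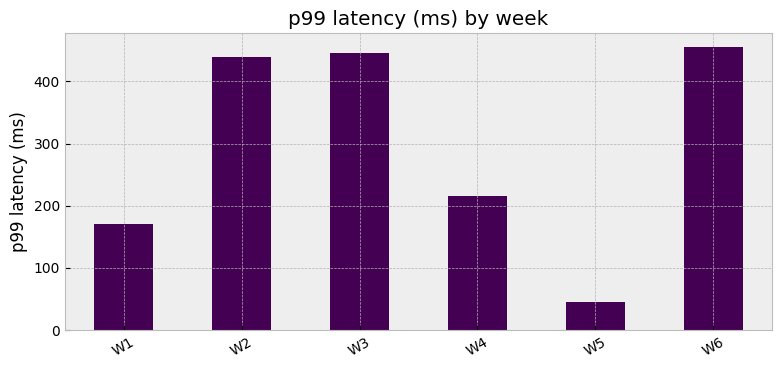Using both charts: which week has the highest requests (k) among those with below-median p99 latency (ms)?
W1

Chart 2 median p99 latency (ms) ≈ 350; below-median weeks: W1, W4, W5. Among those, W1 has the highest requests (k) (≈ 700).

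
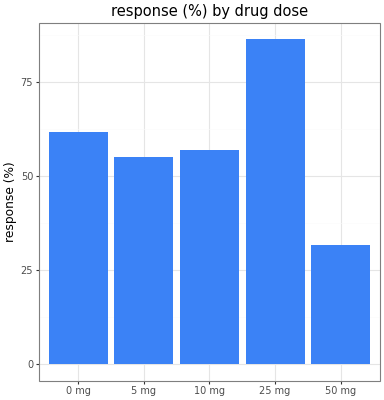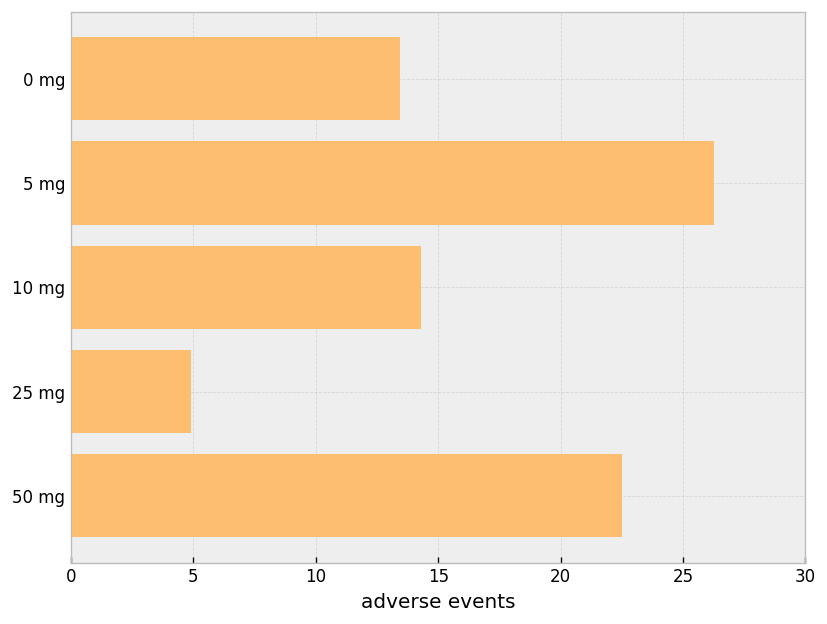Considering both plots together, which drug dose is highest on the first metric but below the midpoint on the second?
25 mg

Chart 2 median adverse events ≈ 15; below-median drug doses: 0 mg, 25 mg. Among those, 25 mg has the highest response (%) (≈ 90).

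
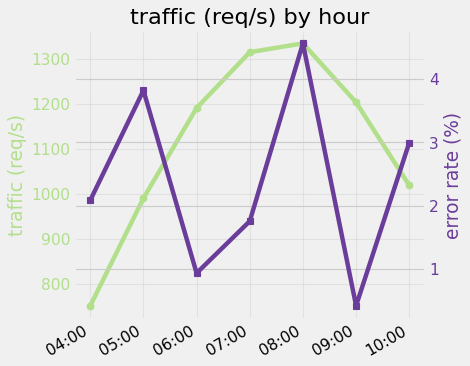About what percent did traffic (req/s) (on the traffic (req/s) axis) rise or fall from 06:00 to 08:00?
≈ +12.5%

06:00 ≈ 1200, 08:00 ≈ 1350; (1350 − 1200) / 1200 ≈ +12.5%.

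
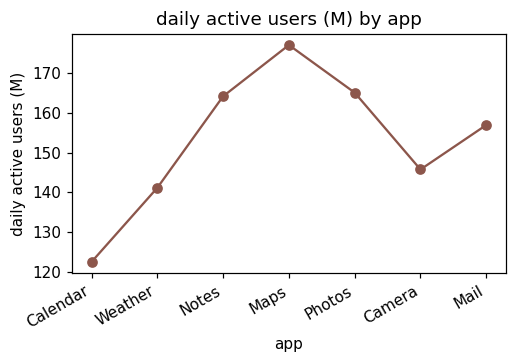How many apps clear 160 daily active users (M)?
Above 160: Notes, Maps, Photos.

3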